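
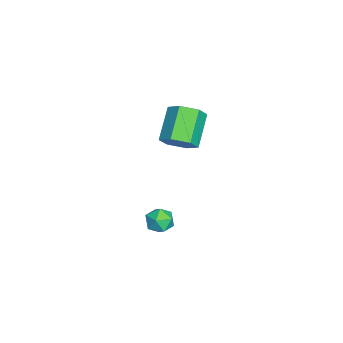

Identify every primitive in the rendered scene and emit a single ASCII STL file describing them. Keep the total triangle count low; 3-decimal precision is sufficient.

solid 
facet normal 0.748 -0.135 -0.650
outer loop
vertex 1.71 -2.651 2.762
vertex 1.198 -2.354 2.111
vertex 1.697 -1.792 2.569
endloop
endfacet
facet normal 0.664 0.173 0.727
outer loop
vertex 1.71 -2.651 2.762
vertex 1.697 -1.792 2.569
vertex 0.335 -2.403 3.959
endloop
endfacet
facet normal 0.664 0.174 0.727
outer loop
vertex 0.335 -2.403 3.959
vertex 1.697 -1.792 2.569
vertex 0.322 -1.545 3.766
endloop
endfacet
facet normal -0.747 0.135 0.651
outer loop
vertex 0.335 -2.403 3.959
vertex 0.322 -1.545 3.766
vertex -0.178 -2.106 3.309
endloop
endfacet
facet normal 0.747 -0.133 -0.651
outer loop
vertex 1.697 -1.792 2.569
vertex 1.198 -2.354 2.111
vertex 1.184 -1.495 1.919
endloop
endfacet
facet normal 0.319 0.932 0.174
outer loop
vertex 1.697 -1.792 2.569
vertex 1.184 -1.495 1.919
vertex 0.322 -1.545 3.766
endloop
endfacet
facet normal 0.319 0.932 0.174
outer loop
vertex 0.322 -1.545 3.766
vertex 1.184 -1.495 1.919
vertex -0.191 -1.248 3.116
endloop
endfacet
facet normal -0.747 0.135 0.651
outer loop
vertex 0.322 -1.545 3.766
vertex -0.191 -1.248 3.116
vertex -0.178 -2.106 3.309
endloop
endfacet
facet normal 0.747 -0.133 -0.651
outer loop
vertex 1.184 -1.495 1.919
vertex 1.198 -2.354 2.111
vertex 0.685 -2.057 1.461
endloop
endfacet
facet normal -0.346 0.758 -0.553
outer loop
vertex 1.184 -1.495 1.919
vertex 0.685 -2.057 1.461
vertex -0.191 -1.248 3.116
endloop
endfacet
facet normal -0.345 0.758 -0.553
outer loop
vertex -0.191 -1.248 3.116
vertex 0.685 -2.057 1.461
vertex -0.69 -1.809 2.658
endloop
endfacet
facet normal -0.748 0.135 0.650
outer loop
vertex -0.191 -1.248 3.116
vertex -0.69 -1.809 2.658
vertex -0.178 -2.106 3.309
endloop
endfacet
facet normal 0.747 -0.135 -0.651
outer loop
vertex 0.685 -2.057 1.461
vertex 1.198 -2.354 2.111
vertex 0.698 -2.915 1.654
endloop
endfacet
facet normal -0.664 -0.174 -0.727
outer loop
vertex 0.685 -2.057 1.461
vertex 0.698 -2.915 1.654
vertex -0.69 -1.809 2.658
endloop
endfacet
facet normal -0.664 -0.173 -0.727
outer loop
vertex -0.69 -1.809 2.658
vertex 0.698 -2.915 1.654
vertex -0.677 -2.668 2.851
endloop
endfacet
facet normal -0.748 0.135 0.650
outer loop
vertex -0.69 -1.809 2.658
vertex -0.677 -2.668 2.851
vertex -0.178 -2.106 3.309
endloop
endfacet
facet normal 0.747 -0.135 -0.651
outer loop
vertex 0.698 -2.915 1.654
vertex 1.198 -2.354 2.111
vertex 1.211 -3.212 2.304
endloop
endfacet
facet normal -0.319 -0.932 -0.174
outer loop
vertex 0.698 -2.915 1.654
vertex 1.211 -3.212 2.304
vertex -0.677 -2.668 2.851
endloop
endfacet
facet normal -0.319 -0.932 -0.174
outer loop
vertex -0.677 -2.668 2.851
vertex 1.211 -3.212 2.304
vertex -0.164 -2.965 3.501
endloop
endfacet
facet normal -0.747 0.133 0.651
outer loop
vertex -0.677 -2.668 2.851
vertex -0.164 -2.965 3.501
vertex -0.178 -2.106 3.309
endloop
endfacet
facet normal 0.748 -0.135 -0.650
outer loop
vertex 1.211 -3.212 2.304
vertex 1.198 -2.354 2.111
vertex 1.71 -2.651 2.762
endloop
endfacet
facet normal 0.345 -0.758 0.553
outer loop
vertex 1.211 -3.212 2.304
vertex 1.71 -2.651 2.762
vertex -0.164 -2.965 3.501
endloop
endfacet
facet normal 0.345 -0.758 0.554
outer loop
vertex -0.164 -2.965 3.501
vertex 1.71 -2.651 2.762
vertex 0.335 -2.403 3.959
endloop
endfacet
facet normal -0.747 0.133 0.651
outer loop
vertex -0.164 -2.965 3.501
vertex 0.335 -2.403 3.959
vertex -0.178 -2.106 3.309
endloop
endfacet
facet normal 0.402 0.277 0.873
outer loop
vertex 2.003 -2.565 -2.335
vertex 1.638 -3.118 -1.991
vertex 2.321 -3.237 -2.268
endloop
endfacet
facet normal 0.840 0.430 0.330
outer loop
vertex 2.003 -2.565 -2.335
vertex 2.321 -3.237 -2.268
vertex 2.379 -2.859 -2.909
endloop
endfacet
facet normal 0.492 0.862 -0.119
outer loop
vertex 2.003 -2.565 -2.335
vertex 2.379 -2.859 -2.909
vertex 1.732 -2.506 -3.028
endloop
endfacet
facet normal -0.160 0.976 0.146
outer loop
vertex 2.003 -2.565 -2.335
vertex 1.732 -2.506 -3.028
vertex 1.274 -2.666 -2.46
endloop
endfacet
facet normal -0.215 0.614 0.759
outer loop
vertex 2.003 -2.565 -2.335
vertex 1.274 -2.666 -2.46
vertex 1.638 -3.118 -1.991
endloop
endfacet
facet normal 0.984 -0.178 -0.016
outer loop
vertex 2.379 -2.859 -2.909
vertex 2.321 -3.237 -2.268
vertex 2.246 -3.594 -2.92
endloop
endfacet
facet normal 0.276 -0.424 0.862
outer loop
vertex 2.321 -3.237 -2.268
vertex 1.638 -3.118 -1.991
vertex 1.788 -3.754 -2.352
endloop
endfacet
facet normal -0.724 0.121 0.679
outer loop
vertex 1.638 -3.118 -1.991
vertex 1.274 -2.666 -2.46
vertex 1.141 -3.401 -2.471
endloop
endfacet
facet normal -0.635 0.706 -0.313
outer loop
vertex 1.274 -2.666 -2.46
vertex 1.732 -2.506 -3.028
vertex 1.199 -3.023 -3.112
endloop
endfacet
facet normal 0.421 0.521 -0.743
outer loop
vertex 1.732 -2.506 -3.028
vertex 2.379 -2.859 -2.909
vertex 1.882 -3.142 -3.389
endloop
endfacet
facet normal 0.160 -0.976 -0.146
outer loop
vertex 1.517 -3.695 -3.045
vertex 2.246 -3.594 -2.92
vertex 1.788 -3.754 -2.352
endloop
endfacet
facet normal -0.492 -0.862 0.119
outer loop
vertex 1.517 -3.695 -3.045
vertex 1.788 -3.754 -2.352
vertex 1.141 -3.401 -2.471
endloop
endfacet
facet normal -0.840 -0.430 -0.330
outer loop
vertex 1.517 -3.695 -3.045
vertex 1.141 -3.401 -2.471
vertex 1.199 -3.023 -3.112
endloop
endfacet
facet normal -0.402 -0.277 -0.873
outer loop
vertex 1.517 -3.695 -3.045
vertex 1.199 -3.023 -3.112
vertex 1.882 -3.142 -3.389
endloop
endfacet
facet normal 0.215 -0.614 -0.759
outer loop
vertex 1.517 -3.695 -3.045
vertex 1.882 -3.142 -3.389
vertex 2.246 -3.594 -2.92
endloop
endfacet
facet normal 0.635 -0.706 0.313
outer loop
vertex 1.788 -3.754 -2.352
vertex 2.246 -3.594 -2.92
vertex 2.321 -3.237 -2.268
endloop
endfacet
facet normal -0.421 -0.521 0.743
outer loop
vertex 1.141 -3.401 -2.471
vertex 1.788 -3.754 -2.352
vertex 1.638 -3.118 -1.991
endloop
endfacet
facet normal -0.984 0.178 0.016
outer loop
vertex 1.199 -3.023 -3.112
vertex 1.141 -3.401 -2.471
vertex 1.274 -2.666 -2.46
endloop
endfacet
facet normal -0.276 0.424 -0.862
outer loop
vertex 1.882 -3.142 -3.389
vertex 1.199 -3.023 -3.112
vertex 1.732 -2.506 -3.028
endloop
endfacet
facet normal 0.724 -0.121 -0.679
outer loop
vertex 2.246 -3.594 -2.92
vertex 1.882 -3.142 -3.389
vertex 2.379 -2.859 -2.909
endloop
endfacet

endsolid


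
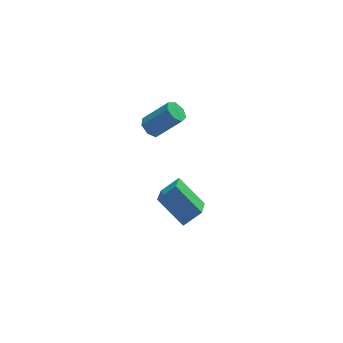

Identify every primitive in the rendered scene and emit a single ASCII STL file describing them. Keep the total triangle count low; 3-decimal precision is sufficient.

solid 
facet normal -0.492 0.636 0.595
outer loop
vertex -0.584 1.918 -1.287
vertex 0.033 3.465 -2.43
vertex -1.587 1.799 -1.989
endloop
endfacet
facet normal -0.305 -0.766 0.566
outer loop
vertex -0.593 0.515 -3.19
vertex -0.584 1.918 -1.287
vertex -1.587 1.799 -1.989
endloop
endfacet
facet normal -0.492 0.636 0.595
outer loop
vertex -1.587 1.799 -1.989
vertex 0.033 3.465 -2.43
vertex -0.97 3.346 -3.132
endloop
endfacet
facet normal -0.815 -0.097 -0.571
outer loop
vertex -0.97 3.346 -3.132
vertex -0.593 0.515 -3.19
vertex -1.587 1.799 -1.989
endloop
endfacet
facet normal 0.815 0.097 0.571
outer loop
vertex -0.584 1.918 -1.287
vertex 1.027 2.181 -3.631
vertex 0.033 3.465 -2.43
endloop
endfacet
facet normal -0.305 -0.766 0.566
outer loop
vertex 0.41 0.634 -2.488
vertex -0.584 1.918 -1.287
vertex -0.593 0.515 -3.19
endloop
endfacet
facet normal 0.815 0.097 0.571
outer loop
vertex 0.41 0.634 -2.488
vertex 1.027 2.181 -3.631
vertex -0.584 1.918 -1.287
endloop
endfacet
facet normal 0.305 0.766 -0.566
outer loop
vertex 0.033 3.465 -2.43
vertex 1.027 2.181 -3.631
vertex -0.97 3.346 -3.132
endloop
endfacet
facet normal -0.815 -0.097 -0.571
outer loop
vertex 0.024 2.062 -4.333
vertex -0.593 0.515 -3.19
vertex -0.97 3.346 -3.132
endloop
endfacet
facet normal 0.305 0.766 -0.566
outer loop
vertex -0.97 3.346 -3.132
vertex 1.027 2.181 -3.631
vertex 0.024 2.062 -4.333
endloop
endfacet
facet normal 0.492 -0.636 -0.595
outer loop
vertex 0.024 2.062 -4.333
vertex 0.41 0.634 -2.488
vertex -0.593 0.515 -3.19
endloop
endfacet
facet normal 0.492 -0.636 -0.595
outer loop
vertex 1.027 2.181 -3.631
vertex 0.41 0.634 -2.488
vertex 0.024 2.062 -4.333
endloop
endfacet
facet normal -0.661 0.197 -0.724
outer loop
vertex -0.957 3.417 1.839
vertex -1.398 3.604 2.293
vertex -0.947 3.972 1.981
endloop
endfacet
facet normal 0.750 0.151 -0.644
outer loop
vertex -0.957 3.417 1.839
vertex -0.947 3.972 1.981
vertex 0.279 3.049 3.193
endloop
endfacet
facet normal 0.750 0.151 -0.644
outer loop
vertex 0.279 3.049 3.193
vertex -0.947 3.972 1.981
vertex 0.289 3.604 3.335
endloop
endfacet
facet normal 0.661 -0.197 0.724
outer loop
vertex 0.279 3.049 3.193
vertex 0.289 3.604 3.335
vertex -0.162 3.236 3.647
endloop
endfacet
facet normal -0.661 0.197 -0.724
outer loop
vertex -0.947 3.972 1.981
vertex -1.398 3.604 2.293
vertex -1.277 4.25 2.358
endloop
endfacet
facet normal 0.481 0.852 -0.207
outer loop
vertex -0.947 3.972 1.981
vertex -1.277 4.25 2.358
vertex 0.289 3.604 3.335
endloop
endfacet
facet normal 0.481 0.852 -0.207
outer loop
vertex 0.289 3.604 3.335
vertex -1.277 4.25 2.358
vertex -0.041 3.882 3.712
endloop
endfacet
facet normal 0.661 -0.197 0.724
outer loop
vertex 0.289 3.604 3.335
vertex -0.041 3.882 3.712
vertex -0.162 3.236 3.647
endloop
endfacet
facet normal -0.661 0.197 -0.724
outer loop
vertex -1.277 4.25 2.358
vertex -1.398 3.604 2.293
vertex -1.698 4.041 2.686
endloop
endfacet
facet normal -0.151 0.910 0.386
outer loop
vertex -1.277 4.25 2.358
vertex -1.698 4.041 2.686
vertex -0.041 3.882 3.712
endloop
endfacet
facet normal -0.151 0.910 0.386
outer loop
vertex -0.041 3.882 3.712
vertex -1.698 4.041 2.686
vertex -0.462 3.673 4.04
endloop
endfacet
facet normal 0.661 -0.197 0.724
outer loop
vertex -0.041 3.882 3.712
vertex -0.462 3.673 4.04
vertex -0.162 3.236 3.647
endloop
endfacet
facet normal -0.661 0.197 -0.724
outer loop
vertex -1.698 4.041 2.686
vertex -1.398 3.604 2.293
vertex -1.893 3.504 2.718
endloop
endfacet
facet normal -0.669 0.284 0.687
outer loop
vertex -1.698 4.041 2.686
vertex -1.893 3.504 2.718
vertex -0.462 3.673 4.04
endloop
endfacet
facet normal -0.669 0.284 0.687
outer loop
vertex -0.462 3.673 4.04
vertex -1.893 3.504 2.718
vertex -0.657 3.136 4.072
endloop
endfacet
facet normal 0.661 -0.197 0.724
outer loop
vertex -0.462 3.673 4.04
vertex -0.657 3.136 4.072
vertex -0.162 3.236 3.647
endloop
endfacet
facet normal -0.661 0.197 -0.724
outer loop
vertex -1.893 3.504 2.718
vertex -1.398 3.604 2.293
vertex -1.715 3.042 2.43
endloop
endfacet
facet normal -0.683 -0.557 0.472
outer loop
vertex -1.893 3.504 2.718
vertex -1.715 3.042 2.43
vertex -0.657 3.136 4.072
endloop
endfacet
facet normal -0.683 -0.557 0.472
outer loop
vertex -0.657 3.136 4.072
vertex -1.715 3.042 2.43
vertex -0.479 2.674 3.784
endloop
endfacet
facet normal 0.661 -0.197 0.724
outer loop
vertex -0.657 3.136 4.072
vertex -0.479 2.674 3.784
vertex -0.162 3.236 3.647
endloop
endfacet
facet normal -0.662 0.197 -0.724
outer loop
vertex -1.715 3.042 2.43
vertex -1.398 3.604 2.293
vertex -1.299 3.003 2.039
endloop
endfacet
facet normal -0.184 -0.978 -0.098
outer loop
vertex -1.715 3.042 2.43
vertex -1.299 3.003 2.039
vertex -0.479 2.674 3.784
endloop
endfacet
facet normal -0.184 -0.978 -0.098
outer loop
vertex -0.479 2.674 3.784
vertex -1.299 3.003 2.039
vertex -0.062 2.635 3.393
endloop
endfacet
facet normal 0.661 -0.196 0.724
outer loop
vertex -0.479 2.674 3.784
vertex -0.062 2.635 3.393
vertex -0.162 3.236 3.647
endloop
endfacet
facet normal -0.661 0.197 -0.724
outer loop
vertex -1.299 3.003 2.039
vertex -1.398 3.604 2.293
vertex -0.957 3.417 1.839
endloop
endfacet
facet normal 0.454 -0.663 -0.595
outer loop
vertex -1.299 3.003 2.039
vertex -0.957 3.417 1.839
vertex -0.062 2.635 3.393
endloop
endfacet
facet normal 0.455 -0.662 -0.595
outer loop
vertex -0.062 2.635 3.393
vertex -0.957 3.417 1.839
vertex 0.279 3.049 3.193
endloop
endfacet
facet normal 0.662 -0.196 0.724
outer loop
vertex -0.062 2.635 3.393
vertex 0.279 3.049 3.193
vertex -0.162 3.236 3.647
endloop
endfacet

endsolid


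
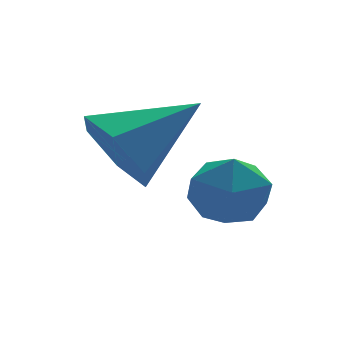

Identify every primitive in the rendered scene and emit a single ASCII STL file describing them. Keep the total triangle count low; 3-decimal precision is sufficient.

solid 
facet normal -0.473 -0.452 0.756
outer loop
vertex -1.974 0.296 -1.081
vertex -1.535 -0.361 -1.199
vertex -1.278 0.207 -0.699
endloop
endfacet
facet normal -0.440 0.253 0.861
outer loop
vertex -1.974 0.296 -1.081
vertex -1.278 0.207 -0.699
vertex -1.476 0.917 -1.009
endloop
endfacet
facet normal -0.759 0.573 0.309
outer loop
vertex -1.974 0.296 -1.081
vertex -1.476 0.917 -1.009
vertex -1.855 0.787 -1.7
endloop
endfacet
facet normal -0.988 0.067 -0.137
outer loop
vertex -1.974 0.296 -1.081
vertex -1.855 0.787 -1.7
vertex -1.892 -0.003 -1.818
endloop
endfacet
facet normal -0.812 -0.567 0.140
outer loop
vertex -1.974 0.296 -1.081
vertex -1.892 -0.003 -1.818
vertex -1.535 -0.361 -1.199
endloop
endfacet
facet normal 0.247 0.445 0.861
outer loop
vertex -1.476 0.917 -1.009
vertex -1.278 0.207 -0.699
vertex -0.728 0.643 -1.082
endloop
endfacet
facet normal 0.194 -0.696 0.691
outer loop
vertex -1.278 0.207 -0.699
vertex -1.535 -0.361 -1.199
vertex -0.765 -0.147 -1.2
endloop
endfacet
facet normal -0.354 -0.884 -0.307
outer loop
vertex -1.535 -0.361 -1.199
vertex -1.892 -0.003 -1.818
vertex -1.144 -0.277 -1.891
endloop
endfacet
facet normal -0.639 0.143 -0.756
outer loop
vertex -1.892 -0.003 -1.818
vertex -1.855 0.787 -1.7
vertex -1.342 0.433 -2.201
endloop
endfacet
facet normal -0.268 0.963 -0.034
outer loop
vertex -1.855 0.787 -1.7
vertex -1.476 0.917 -1.009
vertex -1.085 1.001 -1.701
endloop
endfacet
facet normal 0.988 -0.067 0.137
outer loop
vertex -0.646 0.344 -1.819
vertex -0.728 0.643 -1.082
vertex -0.765 -0.147 -1.2
endloop
endfacet
facet normal 0.759 -0.573 -0.309
outer loop
vertex -0.646 0.344 -1.819
vertex -0.765 -0.147 -1.2
vertex -1.144 -0.277 -1.891
endloop
endfacet
facet normal 0.440 -0.253 -0.861
outer loop
vertex -0.646 0.344 -1.819
vertex -1.144 -0.277 -1.891
vertex -1.342 0.433 -2.201
endloop
endfacet
facet normal 0.473 0.452 -0.756
outer loop
vertex -0.646 0.344 -1.819
vertex -1.342 0.433 -2.201
vertex -1.085 1.001 -1.701
endloop
endfacet
facet normal 0.812 0.567 -0.140
outer loop
vertex -0.646 0.344 -1.819
vertex -1.085 1.001 -1.701
vertex -0.728 0.643 -1.082
endloop
endfacet
facet normal 0.639 -0.143 0.756
outer loop
vertex -0.765 -0.147 -1.2
vertex -0.728 0.643 -1.082
vertex -1.278 0.207 -0.699
endloop
endfacet
facet normal 0.268 -0.963 0.034
outer loop
vertex -1.144 -0.277 -1.891
vertex -0.765 -0.147 -1.2
vertex -1.535 -0.361 -1.199
endloop
endfacet
facet normal -0.247 -0.445 -0.861
outer loop
vertex -1.342 0.433 -2.201
vertex -1.144 -0.277 -1.891
vertex -1.892 -0.003 -1.818
endloop
endfacet
facet normal -0.194 0.696 -0.691
outer loop
vertex -1.085 1.001 -1.701
vertex -1.342 0.433 -2.201
vertex -1.855 0.787 -1.7
endloop
endfacet
facet normal 0.354 0.884 0.307
outer loop
vertex -0.728 0.643 -1.082
vertex -1.085 1.001 -1.701
vertex -1.476 0.917 -1.009
endloop
endfacet
facet normal -0.872 -0.092 -0.481
outer loop
vertex -2.451 1.114 -1.502
vertex -2.901 1.319 -0.726
vertex -2.652 1.99 -1.305
endloop
endfacet
facet normal 0.758 0.304 -0.577
outer loop
vertex -2.451 1.114 -1.502
vertex -2.652 1.99 -1.305
vertex -1.359 1.481 0.126
endloop
endfacet
facet normal -0.872 -0.092 -0.481
outer loop
vertex -2.652 1.99 -1.305
vertex -2.901 1.319 -0.726
vertex -3.102 2.195 -0.529
endloop
endfacet
facet normal 0.385 0.922 -0.020
outer loop
vertex -2.652 1.99 -1.305
vertex -3.102 2.195 -0.529
vertex -1.359 1.481 0.126
endloop
endfacet
facet normal -0.872 -0.092 -0.482
outer loop
vertex -3.102 2.195 -0.529
vertex -2.901 1.319 -0.726
vertex -3.351 1.525 0.049
endloop
endfacet
facet normal -0.015 0.656 0.754
outer loop
vertex -3.102 2.195 -0.529
vertex -3.351 1.525 0.049
vertex -1.359 1.481 0.126
endloop
endfacet
facet normal -0.872 -0.091 -0.482
outer loop
vertex -3.351 1.525 0.049
vertex -2.901 1.319 -0.726
vertex -3.151 0.649 -0.148
endloop
endfacet
facet normal -0.043 -0.228 0.973
outer loop
vertex -3.351 1.525 0.049
vertex -3.151 0.649 -0.148
vertex -1.359 1.481 0.126
endloop
endfacet
facet normal -0.872 -0.091 -0.482
outer loop
vertex -3.151 0.649 -0.148
vertex -2.901 1.319 -0.726
vertex -2.701 0.443 -0.923
endloop
endfacet
facet normal 0.330 -0.847 0.417
outer loop
vertex -3.151 0.649 -0.148
vertex -2.701 0.443 -0.923
vertex -1.359 1.481 0.126
endloop
endfacet
facet normal -0.872 -0.091 -0.482
outer loop
vertex -2.701 0.443 -0.923
vertex -2.901 1.319 -0.726
vertex -2.451 1.114 -1.502
endloop
endfacet
facet normal 0.730 -0.582 -0.359
outer loop
vertex -2.701 0.443 -0.923
vertex -2.451 1.114 -1.502
vertex -1.359 1.481 0.126
endloop
endfacet

endsolid


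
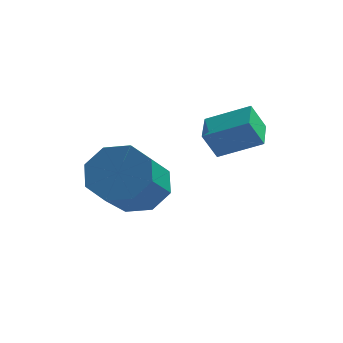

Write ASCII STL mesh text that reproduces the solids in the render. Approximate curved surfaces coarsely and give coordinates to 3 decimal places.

solid 
facet normal 0.078 0.782 -0.619
outer loop
vertex -2.379 -1.247 -4.636
vertex -2.948 -0.665 -3.973
vertex -1.924 -0.865 -4.096
endloop
endfacet
facet normal 0.820 -0.403 -0.406
outer loop
vertex -2.379 -1.247 -4.636
vertex -1.924 -0.865 -4.096
vertex -2.544 -2.897 -3.331
endloop
endfacet
facet normal 0.821 -0.403 -0.405
outer loop
vertex -2.544 -2.897 -3.331
vertex -1.924 -0.865 -4.096
vertex -2.089 -2.514 -2.79
endloop
endfacet
facet normal -0.078 -0.782 0.619
outer loop
vertex -2.544 -2.897 -3.331
vertex -2.089 -2.514 -2.79
vertex -3.112 -2.315 -2.667
endloop
endfacet
facet normal 0.078 0.782 -0.619
outer loop
vertex -1.924 -0.865 -4.096
vertex -2.948 -0.665 -3.973
vertex -2.069 -0.365 -3.483
endloop
endfacet
facet normal 0.980 0.052 0.190
outer loop
vertex -1.924 -0.865 -4.096
vertex -2.069 -0.365 -3.483
vertex -2.089 -2.514 -2.79
endloop
endfacet
facet normal 0.981 0.052 0.188
outer loop
vertex -2.089 -2.514 -2.79
vertex -2.069 -0.365 -3.483
vertex -2.233 -2.014 -2.177
endloop
endfacet
facet normal -0.078 -0.781 0.619
outer loop
vertex -2.089 -2.514 -2.79
vertex -2.233 -2.014 -2.177
vertex -3.112 -2.315 -2.667
endloop
endfacet
facet normal 0.078 0.782 -0.618
outer loop
vertex -2.069 -0.365 -3.483
vertex -2.948 -0.665 -3.973
vertex -2.728 -0.042 -3.157
endloop
endfacet
facet normal 0.566 0.476 0.673
outer loop
vertex -2.069 -0.365 -3.483
vertex -2.728 -0.042 -3.157
vertex -2.233 -2.014 -2.177
endloop
endfacet
facet normal 0.565 0.477 0.674
outer loop
vertex -2.233 -2.014 -2.177
vertex -2.728 -0.042 -3.157
vertex -2.893 -1.691 -1.852
endloop
endfacet
facet normal -0.078 -0.781 0.619
outer loop
vertex -2.233 -2.014 -2.177
vertex -2.893 -1.691 -1.852
vertex -3.112 -2.315 -2.667
endloop
endfacet
facet normal 0.079 0.782 -0.618
outer loop
vertex -2.728 -0.042 -3.157
vertex -2.948 -0.665 -3.973
vertex -3.516 -0.083 -3.309
endloop
endfacet
facet normal -0.179 0.621 0.763
outer loop
vertex -2.728 -0.042 -3.157
vertex -3.516 -0.083 -3.309
vertex -2.893 -1.691 -1.852
endloop
endfacet
facet normal -0.180 0.621 0.763
outer loop
vertex -2.893 -1.691 -1.852
vertex -3.516 -0.083 -3.309
vertex -3.681 -1.733 -2.004
endloop
endfacet
facet normal -0.078 -0.781 0.619
outer loop
vertex -2.893 -1.691 -1.852
vertex -3.681 -1.733 -2.004
vertex -3.112 -2.315 -2.667
endloop
endfacet
facet normal 0.078 0.782 -0.619
outer loop
vertex -3.516 -0.083 -3.309
vertex -2.948 -0.665 -3.973
vertex -3.971 -0.466 -3.85
endloop
endfacet
facet normal -0.821 0.403 0.405
outer loop
vertex -3.516 -0.083 -3.309
vertex -3.971 -0.466 -3.85
vertex -3.681 -1.733 -2.004
endloop
endfacet
facet normal -0.820 0.403 0.406
outer loop
vertex -3.681 -1.733 -2.004
vertex -3.971 -0.466 -3.85
vertex -4.136 -2.115 -2.544
endloop
endfacet
facet normal -0.078 -0.782 0.619
outer loop
vertex -3.681 -1.733 -2.004
vertex -4.136 -2.115 -2.544
vertex -3.112 -2.315 -2.667
endloop
endfacet
facet normal 0.078 0.781 -0.619
outer loop
vertex -3.971 -0.466 -3.85
vertex -2.948 -0.665 -3.973
vertex -3.827 -0.966 -4.463
endloop
endfacet
facet normal -0.981 -0.051 -0.189
outer loop
vertex -3.971 -0.466 -3.85
vertex -3.827 -0.966 -4.463
vertex -4.136 -2.115 -2.544
endloop
endfacet
facet normal -0.981 -0.052 -0.189
outer loop
vertex -4.136 -2.115 -2.544
vertex -3.827 -0.966 -4.463
vertex -3.991 -2.615 -3.157
endloop
endfacet
facet normal -0.078 -0.782 0.619
outer loop
vertex -4.136 -2.115 -2.544
vertex -3.991 -2.615 -3.157
vertex -3.112 -2.315 -2.667
endloop
endfacet
facet normal 0.078 0.781 -0.619
outer loop
vertex -3.827 -0.966 -4.463
vertex -2.948 -0.665 -3.973
vertex -3.167 -1.289 -4.788
endloop
endfacet
facet normal -0.565 -0.477 -0.673
outer loop
vertex -3.827 -0.966 -4.463
vertex -3.167 -1.289 -4.788
vertex -3.991 -2.615 -3.157
endloop
endfacet
facet normal -0.566 -0.476 -0.673
outer loop
vertex -3.991 -2.615 -3.157
vertex -3.167 -1.289 -4.788
vertex -3.332 -2.938 -3.483
endloop
endfacet
facet normal -0.078 -0.782 0.618
outer loop
vertex -3.991 -2.615 -3.157
vertex -3.332 -2.938 -3.483
vertex -3.112 -2.315 -2.667
endloop
endfacet
facet normal 0.078 0.781 -0.619
outer loop
vertex -3.167 -1.289 -4.788
vertex -2.948 -0.665 -3.973
vertex -2.379 -1.247 -4.636
endloop
endfacet
facet normal 0.180 -0.621 -0.762
outer loop
vertex -3.167 -1.289 -4.788
vertex -2.379 -1.247 -4.636
vertex -3.332 -2.938 -3.483
endloop
endfacet
facet normal 0.179 -0.621 -0.763
outer loop
vertex -3.332 -2.938 -3.483
vertex -2.379 -1.247 -4.636
vertex -2.544 -2.897 -3.331
endloop
endfacet
facet normal -0.079 -0.782 0.618
outer loop
vertex -3.332 -2.938 -3.483
vertex -2.544 -2.897 -3.331
vertex -3.112 -2.315 -2.667
endloop
endfacet
facet normal -0.902 -0.039 -0.430
outer loop
vertex -1.118 -0.38 -1.937
vertex -1.251 0.728 -1.76
vertex -0.702 -0.188 -2.826
endloop
endfacet
facet normal 0.118 -0.981 -0.156
outer loop
vertex 0.651 -0.128 -2.18
vertex -1.118 -0.38 -1.937
vertex -0.702 -0.188 -2.826
endloop
endfacet
facet normal -0.902 -0.039 -0.430
outer loop
vertex -0.702 -0.188 -2.826
vertex -1.251 0.728 -1.76
vertex -0.835 0.92 -2.649
endloop
endfacet
facet normal 0.416 0.192 -0.889
outer loop
vertex -0.835 0.92 -2.649
vertex 0.651 -0.128 -2.18
vertex -0.702 -0.188 -2.826
endloop
endfacet
facet normal -0.416 -0.192 0.889
outer loop
vertex -1.118 -0.38 -1.937
vertex 0.102 0.788 -1.114
vertex -1.251 0.728 -1.76
endloop
endfacet
facet normal 0.118 -0.981 -0.156
outer loop
vertex 0.235 -0.32 -1.291
vertex -1.118 -0.38 -1.937
vertex 0.651 -0.128 -2.18
endloop
endfacet
facet normal -0.416 -0.192 0.889
outer loop
vertex 0.235 -0.32 -1.291
vertex 0.102 0.788 -1.114
vertex -1.118 -0.38 -1.937
endloop
endfacet
facet normal -0.118 0.981 0.156
outer loop
vertex -1.251 0.728 -1.76
vertex 0.102 0.788 -1.114
vertex -0.835 0.92 -2.649
endloop
endfacet
facet normal 0.416 0.192 -0.889
outer loop
vertex 0.518 0.98 -2.003
vertex 0.651 -0.128 -2.18
vertex -0.835 0.92 -2.649
endloop
endfacet
facet normal -0.118 0.981 0.156
outer loop
vertex -0.835 0.92 -2.649
vertex 0.102 0.788 -1.114
vertex 0.518 0.98 -2.003
endloop
endfacet
facet normal 0.902 0.039 0.430
outer loop
vertex 0.518 0.98 -2.003
vertex 0.235 -0.32 -1.291
vertex 0.651 -0.128 -2.18
endloop
endfacet
facet normal 0.902 0.039 0.430
outer loop
vertex 0.102 0.788 -1.114
vertex 0.235 -0.32 -1.291
vertex 0.518 0.98 -2.003
endloop
endfacet

endsolid


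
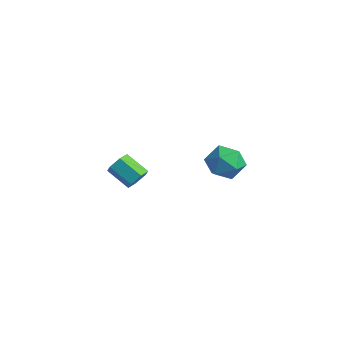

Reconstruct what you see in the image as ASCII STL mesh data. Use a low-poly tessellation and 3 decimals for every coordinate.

solid 
facet normal 0.832 0.203 -0.516
outer loop
vertex -0.711 1.698 -3.31
vertex -1.048 1.83 -3.801
vertex -0.906 2.268 -3.4
endloop
endfacet
facet normal 0.453 0.288 0.843
outer loop
vertex -0.711 1.698 -3.31
vertex -0.906 2.268 -3.4
vertex -1.775 1.437 -2.649
endloop
endfacet
facet normal 0.453 0.288 0.843
outer loop
vertex -1.775 1.437 -2.649
vertex -0.906 2.268 -3.4
vertex -1.971 2.008 -2.739
endloop
endfacet
facet normal -0.832 -0.204 0.517
outer loop
vertex -1.775 1.437 -2.649
vertex -1.971 2.008 -2.739
vertex -2.112 1.57 -3.139
endloop
endfacet
facet normal 0.831 0.204 -0.517
outer loop
vertex -0.906 2.268 -3.4
vertex -1.048 1.83 -3.801
vertex -1.244 2.401 -3.891
endloop
endfacet
facet normal -0.051 0.955 0.294
outer loop
vertex -0.906 2.268 -3.4
vertex -1.244 2.401 -3.891
vertex -1.971 2.008 -2.739
endloop
endfacet
facet normal -0.052 0.955 0.293
outer loop
vertex -1.971 2.008 -2.739
vertex -1.244 2.401 -3.891
vertex -2.308 2.14 -3.23
endloop
endfacet
facet normal -0.832 -0.204 0.516
outer loop
vertex -1.971 2.008 -2.739
vertex -2.308 2.14 -3.23
vertex -2.112 1.57 -3.139
endloop
endfacet
facet normal 0.832 0.204 -0.517
outer loop
vertex -1.244 2.401 -3.891
vertex -1.048 1.83 -3.801
vertex -1.385 1.963 -4.291
endloop
endfacet
facet normal -0.505 0.665 -0.550
outer loop
vertex -1.244 2.401 -3.891
vertex -1.385 1.963 -4.291
vertex -2.308 2.14 -3.23
endloop
endfacet
facet normal -0.505 0.665 -0.550
outer loop
vertex -2.308 2.14 -3.23
vertex -1.385 1.963 -4.291
vertex -2.449 1.702 -3.63
endloop
endfacet
facet normal -0.832 -0.204 0.516
outer loop
vertex -2.308 2.14 -3.23
vertex -2.449 1.702 -3.63
vertex -2.112 1.57 -3.139
endloop
endfacet
facet normal 0.832 0.204 -0.517
outer loop
vertex -1.385 1.963 -4.291
vertex -1.048 1.83 -3.801
vertex -1.189 1.392 -4.201
endloop
endfacet
facet normal -0.453 -0.289 -0.843
outer loop
vertex -1.385 1.963 -4.291
vertex -1.189 1.392 -4.201
vertex -2.449 1.702 -3.63
endloop
endfacet
facet normal -0.453 -0.288 -0.844
outer loop
vertex -2.449 1.702 -3.63
vertex -1.189 1.392 -4.201
vertex -2.254 1.132 -3.54
endloop
endfacet
facet normal -0.832 -0.203 0.516
outer loop
vertex -2.449 1.702 -3.63
vertex -2.254 1.132 -3.54
vertex -2.112 1.57 -3.139
endloop
endfacet
facet normal 0.832 0.204 -0.516
outer loop
vertex -1.189 1.392 -4.201
vertex -1.048 1.83 -3.801
vertex -0.852 1.26 -3.71
endloop
endfacet
facet normal 0.052 -0.955 -0.292
outer loop
vertex -1.189 1.392 -4.201
vertex -0.852 1.26 -3.71
vertex -2.254 1.132 -3.54
endloop
endfacet
facet normal 0.051 -0.954 -0.294
outer loop
vertex -2.254 1.132 -3.54
vertex -0.852 1.26 -3.71
vertex -1.916 0.999 -3.049
endloop
endfacet
facet normal -0.831 -0.204 0.517
outer loop
vertex -2.254 1.132 -3.54
vertex -1.916 0.999 -3.049
vertex -2.112 1.57 -3.139
endloop
endfacet
facet normal 0.832 0.204 -0.516
outer loop
vertex -0.852 1.26 -3.71
vertex -1.048 1.83 -3.801
vertex -0.711 1.698 -3.31
endloop
endfacet
facet normal 0.505 -0.665 0.550
outer loop
vertex -0.852 1.26 -3.71
vertex -0.711 1.698 -3.31
vertex -1.916 0.999 -3.049
endloop
endfacet
facet normal 0.505 -0.665 0.550
outer loop
vertex -1.916 0.999 -3.049
vertex -0.711 1.698 -3.31
vertex -1.775 1.437 -2.649
endloop
endfacet
facet normal -0.832 -0.204 0.517
outer loop
vertex -1.916 0.999 -3.049
vertex -1.775 1.437 -2.649
vertex -2.112 1.57 -3.139
endloop
endfacet
facet normal -0.163 0.606 0.779
outer loop
vertex 3.399 3.244 -0.3
vertex 3.18 2.513 0.223
vertex 4.057 2.804 0.18
endloop
endfacet
facet normal 0.334 0.877 0.346
outer loop
vertex 3.399 3.244 -0.3
vertex 4.057 2.804 0.18
vertex 4.224 3.082 -0.686
endloop
endfacet
facet normal 0.045 0.952 -0.303
outer loop
vertex 3.399 3.244 -0.3
vertex 4.224 3.082 -0.686
vertex 3.451 2.962 -1.179
endloop
endfacet
facet normal -0.631 0.727 -0.271
outer loop
vertex 3.399 3.244 -0.3
vertex 3.451 2.962 -1.179
vertex 2.805 2.61 -0.617
endloop
endfacet
facet normal -0.760 0.513 0.399
outer loop
vertex 3.399 3.244 -0.3
vertex 2.805 2.61 -0.617
vertex 3.18 2.513 0.223
endloop
endfacet
facet normal 0.866 0.404 0.296
outer loop
vertex 4.224 3.082 -0.686
vertex 4.057 2.804 0.18
vertex 4.515 2.25 -0.403
endloop
endfacet
facet normal 0.061 -0.036 0.998
outer loop
vertex 4.057 2.804 0.18
vertex 3.18 2.513 0.223
vertex 3.869 1.898 0.159
endloop
endfacet
facet normal -0.905 -0.186 0.382
outer loop
vertex 3.18 2.513 0.223
vertex 2.805 2.61 -0.617
vertex 3.096 1.778 -0.334
endloop
endfacet
facet normal -0.696 0.161 -0.700
outer loop
vertex 2.805 2.61 -0.617
vertex 3.451 2.962 -1.179
vertex 3.263 2.056 -1.2
endloop
endfacet
facet normal 0.398 0.525 -0.752
outer loop
vertex 3.451 2.962 -1.179
vertex 4.224 3.082 -0.686
vertex 4.14 2.347 -1.243
endloop
endfacet
facet normal 0.631 -0.727 0.271
outer loop
vertex 3.921 1.616 -0.72
vertex 4.515 2.25 -0.403
vertex 3.869 1.898 0.159
endloop
endfacet
facet normal -0.045 -0.952 0.303
outer loop
vertex 3.921 1.616 -0.72
vertex 3.869 1.898 0.159
vertex 3.096 1.778 -0.334
endloop
endfacet
facet normal -0.334 -0.877 -0.346
outer loop
vertex 3.921 1.616 -0.72
vertex 3.096 1.778 -0.334
vertex 3.263 2.056 -1.2
endloop
endfacet
facet normal 0.163 -0.606 -0.779
outer loop
vertex 3.921 1.616 -0.72
vertex 3.263 2.056 -1.2
vertex 4.14 2.347 -1.243
endloop
endfacet
facet normal 0.760 -0.513 -0.399
outer loop
vertex 3.921 1.616 -0.72
vertex 4.14 2.347 -1.243
vertex 4.515 2.25 -0.403
endloop
endfacet
facet normal 0.696 -0.161 0.700
outer loop
vertex 3.869 1.898 0.159
vertex 4.515 2.25 -0.403
vertex 4.057 2.804 0.18
endloop
endfacet
facet normal -0.398 -0.525 0.752
outer loop
vertex 3.096 1.778 -0.334
vertex 3.869 1.898 0.159
vertex 3.18 2.513 0.223
endloop
endfacet
facet normal -0.866 -0.404 -0.296
outer loop
vertex 3.263 2.056 -1.2
vertex 3.096 1.778 -0.334
vertex 2.805 2.61 -0.617
endloop
endfacet
facet normal -0.061 0.036 -0.998
outer loop
vertex 4.14 2.347 -1.243
vertex 3.263 2.056 -1.2
vertex 3.451 2.962 -1.179
endloop
endfacet
facet normal 0.905 0.186 -0.382
outer loop
vertex 4.515 2.25 -0.403
vertex 4.14 2.347 -1.243
vertex 4.224 3.082 -0.686
endloop
endfacet

endsolid


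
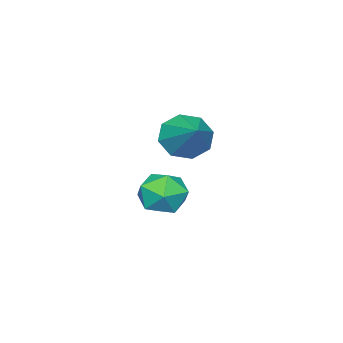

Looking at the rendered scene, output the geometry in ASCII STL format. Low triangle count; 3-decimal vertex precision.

solid 
facet normal -0.775 0.629 0.070
outer loop
vertex -0.738 -0.187 -2.22
vertex -0.907 -0.518 -1.125
vertex -0.206 0.372 -1.359
endloop
endfacet
facet normal -0.288 0.875 -0.390
outer loop
vertex -0.738 -0.187 -2.22
vertex -0.206 0.372 -1.359
vertex 0.369 0.128 -2.332
endloop
endfacet
facet normal -0.201 0.385 -0.901
outer loop
vertex -0.738 -0.187 -2.22
vertex 0.369 0.128 -2.332
vertex 0.024 -0.913 -2.7
endloop
endfacet
facet normal -0.633 -0.164 -0.757
outer loop
vertex -0.738 -0.187 -2.22
vertex 0.024 -0.913 -2.7
vertex -0.765 -1.312 -1.954
endloop
endfacet
facet normal -0.988 -0.013 -0.156
outer loop
vertex -0.738 -0.187 -2.22
vertex -0.765 -1.312 -1.954
vertex -0.907 -0.518 -1.125
endloop
endfacet
facet normal 0.330 0.943 -0.041
outer loop
vertex 0.369 0.128 -2.332
vertex -0.206 0.372 -1.359
vertex 0.885 -0.008 -1.306
endloop
endfacet
facet normal -0.457 0.545 0.704
outer loop
vertex -0.206 0.372 -1.359
vertex -0.907 -0.518 -1.125
vertex 0.096 -0.407 -0.56
endloop
endfacet
facet normal -0.801 -0.495 0.337
outer loop
vertex -0.907 -0.518 -1.125
vertex -0.765 -1.312 -1.954
vertex -0.249 -1.448 -0.928
endloop
endfacet
facet normal -0.226 -0.739 -0.635
outer loop
vertex -0.765 -1.312 -1.954
vertex 0.024 -0.913 -2.7
vertex 0.326 -1.692 -1.901
endloop
endfacet
facet normal 0.473 0.150 -0.868
outer loop
vertex 0.024 -0.913 -2.7
vertex 0.369 0.128 -2.332
vertex 1.027 -0.802 -2.135
endloop
endfacet
facet normal 0.633 0.164 0.757
outer loop
vertex 0.858 -1.133 -1.04
vertex 0.885 -0.008 -1.306
vertex 0.096 -0.407 -0.56
endloop
endfacet
facet normal 0.201 -0.385 0.901
outer loop
vertex 0.858 -1.133 -1.04
vertex 0.096 -0.407 -0.56
vertex -0.249 -1.448 -0.928
endloop
endfacet
facet normal 0.288 -0.875 0.390
outer loop
vertex 0.858 -1.133 -1.04
vertex -0.249 -1.448 -0.928
vertex 0.326 -1.692 -1.901
endloop
endfacet
facet normal 0.775 -0.629 -0.070
outer loop
vertex 0.858 -1.133 -1.04
vertex 0.326 -1.692 -1.901
vertex 1.027 -0.802 -2.135
endloop
endfacet
facet normal 0.988 0.013 0.156
outer loop
vertex 0.858 -1.133 -1.04
vertex 1.027 -0.802 -2.135
vertex 0.885 -0.008 -1.306
endloop
endfacet
facet normal 0.226 0.739 0.635
outer loop
vertex 0.096 -0.407 -0.56
vertex 0.885 -0.008 -1.306
vertex -0.206 0.372 -1.359
endloop
endfacet
facet normal -0.473 -0.150 0.868
outer loop
vertex -0.249 -1.448 -0.928
vertex 0.096 -0.407 -0.56
vertex -0.907 -0.518 -1.125
endloop
endfacet
facet normal -0.330 -0.943 0.041
outer loop
vertex 0.326 -1.692 -1.901
vertex -0.249 -1.448 -0.928
vertex -0.765 -1.312 -1.954
endloop
endfacet
facet normal 0.457 -0.545 -0.704
outer loop
vertex 1.027 -0.802 -2.135
vertex 0.326 -1.692 -1.901
vertex 0.024 -0.913 -2.7
endloop
endfacet
facet normal 0.801 0.495 -0.337
outer loop
vertex 0.885 -0.008 -1.306
vertex 1.027 -0.802 -2.135
vertex 0.369 0.128 -2.332
endloop
endfacet
facet normal -0.555 -0.646 -0.524
outer loop
vertex 2.245 0.735 2.409
vertex 1.4 1.385 2.502
vertex 2.196 1.275 1.795
endloop
endfacet
facet normal 0.987 -0.071 -0.142
outer loop
vertex 2.245 0.735 2.409
vertex 2.196 1.275 1.795
vertex 2.56 2.735 3.598
endloop
endfacet
facet normal -0.555 -0.645 -0.525
outer loop
vertex 2.196 1.275 1.795
vertex 1.4 1.385 2.502
vertex 1.681 1.88 1.596
endloop
endfacet
facet normal 0.729 0.452 -0.513
outer loop
vertex 2.196 1.275 1.795
vertex 1.681 1.88 1.596
vertex 2.56 2.735 3.598
endloop
endfacet
facet normal -0.555 -0.645 -0.525
outer loop
vertex 1.681 1.88 1.596
vertex 1.4 1.385 2.502
vertex 1.002 2.195 1.927
endloop
endfacet
facet normal 0.184 0.872 -0.453
outer loop
vertex 1.681 1.88 1.596
vertex 1.002 2.195 1.927
vertex 2.56 2.735 3.598
endloop
endfacet
facet normal -0.555 -0.645 -0.525
outer loop
vertex 1.002 2.195 1.927
vertex 1.4 1.385 2.502
vertex 0.556 2.035 2.595
endloop
endfacet
facet normal -0.332 0.943 0.004
outer loop
vertex 1.002 2.195 1.927
vertex 0.556 2.035 2.595
vertex 2.56 2.735 3.598
endloop
endfacet
facet normal -0.555 -0.645 -0.525
outer loop
vertex 0.556 2.035 2.595
vertex 1.4 1.385 2.502
vertex 0.604 1.495 3.208
endloop
endfacet
facet normal -0.513 0.624 0.590
outer loop
vertex 0.556 2.035 2.595
vertex 0.604 1.495 3.208
vertex 2.56 2.735 3.598
endloop
endfacet
facet normal -0.555 -0.646 -0.525
outer loop
vertex 0.604 1.495 3.208
vertex 1.4 1.385 2.502
vertex 1.119 0.89 3.408
endloop
endfacet
facet normal -0.255 0.100 0.962
outer loop
vertex 0.604 1.495 3.208
vertex 1.119 0.89 3.408
vertex 2.56 2.735 3.598
endloop
endfacet
facet normal -0.554 -0.646 -0.525
outer loop
vertex 1.119 0.89 3.408
vertex 1.4 1.385 2.502
vertex 1.799 0.576 3.077
endloop
endfacet
facet normal 0.291 -0.320 0.902
outer loop
vertex 1.119 0.89 3.408
vertex 1.799 0.576 3.077
vertex 2.56 2.735 3.598
endloop
endfacet
facet normal -0.555 -0.646 -0.524
outer loop
vertex 1.799 0.576 3.077
vertex 1.4 1.385 2.502
vertex 2.245 0.735 2.409
endloop
endfacet
facet normal 0.806 -0.391 0.445
outer loop
vertex 1.799 0.576 3.077
vertex 2.245 0.735 2.409
vertex 2.56 2.735 3.598
endloop
endfacet

endsolid


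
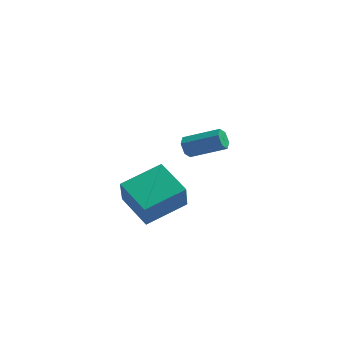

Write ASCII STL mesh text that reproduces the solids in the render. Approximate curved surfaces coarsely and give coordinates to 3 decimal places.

solid 
facet normal -0.908 -0.059 -0.416
outer loop
vertex -1.867 1.295 2.78
vertex -2.077 1.5 3.209
vertex -1.92 1.81 2.822
endloop
endfacet
facet normal 0.407 0.116 -0.906
outer loop
vertex -1.867 1.295 2.78
vertex -1.92 1.81 2.822
vertex -0.333 1.394 3.482
endloop
endfacet
facet normal 0.407 0.116 -0.906
outer loop
vertex -0.333 1.394 3.482
vertex -1.92 1.81 2.822
vertex -0.386 1.91 3.524
endloop
endfacet
facet normal 0.908 0.059 0.416
outer loop
vertex -0.333 1.394 3.482
vertex -0.386 1.91 3.524
vertex -0.543 1.6 3.911
endloop
endfacet
facet normal -0.908 -0.059 -0.415
outer loop
vertex -1.92 1.81 2.822
vertex -2.077 1.5 3.209
vertex -2.13 2.016 3.252
endloop
endfacet
facet normal 0.115 0.917 -0.383
outer loop
vertex -1.92 1.81 2.822
vertex -2.13 2.016 3.252
vertex -0.386 1.91 3.524
endloop
endfacet
facet normal 0.115 0.917 -0.382
outer loop
vertex -0.386 1.91 3.524
vertex -2.13 2.016 3.252
vertex -0.596 2.115 3.953
endloop
endfacet
facet normal 0.908 0.059 0.416
outer loop
vertex -0.386 1.91 3.524
vertex -0.596 2.115 3.953
vertex -0.543 1.6 3.911
endloop
endfacet
facet normal -0.907 -0.059 -0.416
outer loop
vertex -2.13 2.016 3.252
vertex -2.077 1.5 3.209
vertex -2.287 1.706 3.638
endloop
endfacet
facet normal -0.291 0.800 0.524
outer loop
vertex -2.13 2.016 3.252
vertex -2.287 1.706 3.638
vertex -0.596 2.115 3.953
endloop
endfacet
facet normal -0.291 0.801 0.523
outer loop
vertex -0.596 2.115 3.953
vertex -2.287 1.706 3.638
vertex -0.753 1.805 4.34
endloop
endfacet
facet normal 0.908 0.059 0.416
outer loop
vertex -0.596 2.115 3.953
vertex -0.753 1.805 4.34
vertex -0.543 1.6 3.911
endloop
endfacet
facet normal -0.908 -0.059 -0.416
outer loop
vertex -2.287 1.706 3.638
vertex -2.077 1.5 3.209
vertex -2.234 1.19 3.596
endloop
endfacet
facet normal -0.407 -0.116 0.906
outer loop
vertex -2.287 1.706 3.638
vertex -2.234 1.19 3.596
vertex -0.753 1.805 4.34
endloop
endfacet
facet normal -0.407 -0.116 0.906
outer loop
vertex -0.753 1.805 4.34
vertex -2.234 1.19 3.596
vertex -0.7 1.29 4.298
endloop
endfacet
facet normal 0.908 0.059 0.416
outer loop
vertex -0.753 1.805 4.34
vertex -0.7 1.29 4.298
vertex -0.543 1.6 3.911
endloop
endfacet
facet normal -0.908 -0.059 -0.416
outer loop
vertex -2.234 1.19 3.596
vertex -2.077 1.5 3.209
vertex -2.024 0.985 3.167
endloop
endfacet
facet normal -0.115 -0.917 0.382
outer loop
vertex -2.234 1.19 3.596
vertex -2.024 0.985 3.167
vertex -0.7 1.29 4.298
endloop
endfacet
facet normal -0.116 -0.917 0.383
outer loop
vertex -0.7 1.29 4.298
vertex -2.024 0.985 3.167
vertex -0.49 1.084 3.868
endloop
endfacet
facet normal 0.908 0.059 0.415
outer loop
vertex -0.7 1.29 4.298
vertex -0.49 1.084 3.868
vertex -0.543 1.6 3.911
endloop
endfacet
facet normal -0.908 -0.059 -0.416
outer loop
vertex -2.024 0.985 3.167
vertex -2.077 1.5 3.209
vertex -1.867 1.295 2.78
endloop
endfacet
facet normal 0.291 -0.801 -0.523
outer loop
vertex -2.024 0.985 3.167
vertex -1.867 1.295 2.78
vertex -0.49 1.084 3.868
endloop
endfacet
facet normal 0.291 -0.800 -0.524
outer loop
vertex -0.49 1.084 3.868
vertex -1.867 1.295 2.78
vertex -0.333 1.394 3.482
endloop
endfacet
facet normal 0.907 0.059 0.416
outer loop
vertex -0.49 1.084 3.868
vertex -0.333 1.394 3.482
vertex -0.543 1.6 3.911
endloop
endfacet
facet normal -0.682 -0.685 -0.254
outer loop
vertex -3.968 1.829 -1.292
vertex -5.344 2.975 -0.687
vertex -4.071 2.466 -2.734
endloop
endfacet
facet normal 0.728 -0.607 -0.320
outer loop
vertex -2.616 3.925 -2.193
vertex -3.968 1.829 -1.292
vertex -4.071 2.466 -2.734
endloop
endfacet
facet normal -0.683 -0.685 -0.254
outer loop
vertex -4.071 2.466 -2.734
vertex -5.344 2.975 -0.687
vertex -5.446 3.612 -2.13
endloop
endfacet
facet normal -0.065 0.403 -0.913
outer loop
vertex -5.446 3.612 -2.13
vertex -2.616 3.925 -2.193
vertex -4.071 2.466 -2.734
endloop
endfacet
facet normal 0.065 -0.403 0.913
outer loop
vertex -3.968 1.829 -1.292
vertex -3.889 4.434 -0.146
vertex -5.344 2.975 -0.687
endloop
endfacet
facet normal 0.728 -0.607 -0.319
outer loop
vertex -2.514 3.288 -0.75
vertex -3.968 1.829 -1.292
vertex -2.616 3.925 -2.193
endloop
endfacet
facet normal 0.065 -0.403 0.913
outer loop
vertex -2.514 3.288 -0.75
vertex -3.889 4.434 -0.146
vertex -3.968 1.829 -1.292
endloop
endfacet
facet normal -0.728 0.607 0.319
outer loop
vertex -5.344 2.975 -0.687
vertex -3.889 4.434 -0.146
vertex -5.446 3.612 -2.13
endloop
endfacet
facet normal -0.065 0.404 -0.913
outer loop
vertex -3.992 5.071 -1.588
vertex -2.616 3.925 -2.193
vertex -5.446 3.612 -2.13
endloop
endfacet
facet normal -0.728 0.607 0.320
outer loop
vertex -5.446 3.612 -2.13
vertex -3.889 4.434 -0.146
vertex -3.992 5.071 -1.588
endloop
endfacet
facet normal 0.682 0.685 0.254
outer loop
vertex -3.992 5.071 -1.588
vertex -2.514 3.288 -0.75
vertex -2.616 3.925 -2.193
endloop
endfacet
facet normal 0.683 0.685 0.254
outer loop
vertex -3.889 4.434 -0.146
vertex -2.514 3.288 -0.75
vertex -3.992 5.071 -1.588
endloop
endfacet

endsolid


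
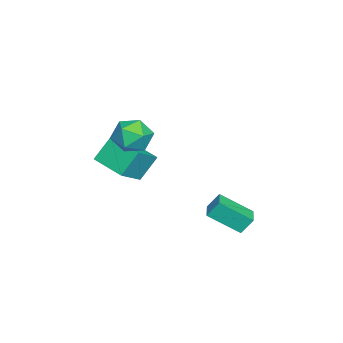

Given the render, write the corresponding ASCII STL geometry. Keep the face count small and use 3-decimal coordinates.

solid 
facet normal -0.981 -0.177 -0.076
outer loop
vertex 2.917 0.433 -1.889
vertex 2.745 1.016 -1.02
vertex 2.707 2.098 -3.049
endloop
endfacet
facet normal 0.162 -0.550 -0.819
outer loop
vertex 3.855 2.304 -2.96
vertex 2.917 0.433 -1.889
vertex 2.707 2.098 -3.049
endloop
endfacet
facet normal -0.981 -0.177 -0.076
outer loop
vertex 2.707 2.098 -3.049
vertex 2.745 1.016 -1.02
vertex 2.535 2.681 -2.18
endloop
endfacet
facet normal -0.102 0.817 -0.568
outer loop
vertex 2.535 2.681 -2.18
vertex 3.855 2.304 -2.96
vertex 2.707 2.098 -3.049
endloop
endfacet
facet normal 0.102 -0.817 0.568
outer loop
vertex 2.917 0.433 -1.889
vertex 3.893 1.222 -0.931
vertex 2.745 1.016 -1.02
endloop
endfacet
facet normal 0.162 -0.550 -0.819
outer loop
vertex 4.065 0.639 -1.8
vertex 2.917 0.433 -1.889
vertex 3.855 2.304 -2.96
endloop
endfacet
facet normal 0.102 -0.817 0.568
outer loop
vertex 4.065 0.639 -1.8
vertex 3.893 1.222 -0.931
vertex 2.917 0.433 -1.889
endloop
endfacet
facet normal -0.162 0.550 0.819
outer loop
vertex 2.745 1.016 -1.02
vertex 3.893 1.222 -0.931
vertex 2.535 2.681 -2.18
endloop
endfacet
facet normal -0.102 0.817 -0.568
outer loop
vertex 3.683 2.887 -2.091
vertex 3.855 2.304 -2.96
vertex 2.535 2.681 -2.18
endloop
endfacet
facet normal -0.162 0.550 0.819
outer loop
vertex 2.535 2.681 -2.18
vertex 3.893 1.222 -0.931
vertex 3.683 2.887 -2.091
endloop
endfacet
facet normal 0.981 0.177 0.076
outer loop
vertex 3.683 2.887 -2.091
vertex 4.065 0.639 -1.8
vertex 3.855 2.304 -2.96
endloop
endfacet
facet normal 0.981 0.177 0.076
outer loop
vertex 3.893 1.222 -0.931
vertex 4.065 0.639 -1.8
vertex 3.683 2.887 -2.091
endloop
endfacet
facet normal -0.517 -0.833 0.196
outer loop
vertex 1.835 -4.648 1.89
vertex 0.435 -4.026 0.836
vertex 2.506 -5.375 0.569
endloop
endfacet
facet normal 0.753 -0.335 0.567
outer loop
vertex 3.525 -3.734 0.184
vertex 1.835 -4.648 1.89
vertex 2.506 -5.375 0.569
endloop
endfacet
facet normal -0.517 -0.833 0.196
outer loop
vertex 2.506 -5.375 0.569
vertex 0.435 -4.026 0.836
vertex 1.105 -4.753 -0.484
endloop
endfacet
facet normal 0.406 -0.440 -0.801
outer loop
vertex 1.105 -4.753 -0.484
vertex 3.525 -3.734 0.184
vertex 2.506 -5.375 0.569
endloop
endfacet
facet normal -0.407 0.440 0.800
outer loop
vertex 1.835 -4.648 1.89
vertex 1.454 -2.385 0.451
vertex 0.435 -4.026 0.836
endloop
endfacet
facet normal 0.753 -0.335 0.567
outer loop
vertex 2.855 -3.007 1.504
vertex 1.835 -4.648 1.89
vertex 3.525 -3.734 0.184
endloop
endfacet
facet normal -0.406 0.441 0.801
outer loop
vertex 2.855 -3.007 1.504
vertex 1.454 -2.385 0.451
vertex 1.835 -4.648 1.89
endloop
endfacet
facet normal -0.753 0.335 -0.567
outer loop
vertex 0.435 -4.026 0.836
vertex 1.454 -2.385 0.451
vertex 1.105 -4.753 -0.484
endloop
endfacet
facet normal 0.407 -0.441 -0.800
outer loop
vertex 2.125 -3.112 -0.87
vertex 3.525 -3.734 0.184
vertex 1.105 -4.753 -0.484
endloop
endfacet
facet normal -0.753 0.335 -0.567
outer loop
vertex 1.105 -4.753 -0.484
vertex 1.454 -2.385 0.451
vertex 2.125 -3.112 -0.87
endloop
endfacet
facet normal 0.518 0.833 -0.196
outer loop
vertex 2.125 -3.112 -0.87
vertex 2.855 -3.007 1.504
vertex 3.525 -3.734 0.184
endloop
endfacet
facet normal 0.517 0.833 -0.196
outer loop
vertex 1.454 -2.385 0.451
vertex 2.855 -3.007 1.504
vertex 2.125 -3.112 -0.87
endloop
endfacet
facet normal -0.663 -0.102 0.742
outer loop
vertex 2.114 -3.129 3.101
vertex 2.738 -3.983 3.541
vertex 2.936 -2.903 3.866
endloop
endfacet
facet normal -0.637 0.574 0.515
outer loop
vertex 2.114 -3.129 3.101
vertex 2.936 -2.903 3.866
vertex 2.805 -2.227 2.95
endloop
endfacet
facet normal -0.795 0.579 -0.181
outer loop
vertex 2.114 -3.129 3.101
vertex 2.805 -2.227 2.95
vertex 2.525 -2.89 2.058
endloop
endfacet
facet normal -0.919 -0.094 -0.384
outer loop
vertex 2.114 -3.129 3.101
vertex 2.525 -2.89 2.058
vertex 2.484 -3.976 2.423
endloop
endfacet
facet normal -0.837 -0.515 0.187
outer loop
vertex 2.114 -3.129 3.101
vertex 2.484 -3.976 2.423
vertex 2.738 -3.983 3.541
endloop
endfacet
facet normal 0.033 0.806 0.590
outer loop
vertex 2.805 -2.227 2.95
vertex 2.936 -2.903 3.866
vertex 3.856 -2.524 3.297
endloop
endfacet
facet normal -0.008 -0.287 0.958
outer loop
vertex 2.936 -2.903 3.866
vertex 2.738 -3.983 3.541
vertex 3.815 -3.61 3.662
endloop
endfacet
facet normal -0.290 -0.955 0.060
outer loop
vertex 2.738 -3.983 3.541
vertex 2.484 -3.976 2.423
vertex 3.535 -4.273 2.77
endloop
endfacet
facet normal -0.421 -0.275 -0.864
outer loop
vertex 2.484 -3.976 2.423
vertex 2.525 -2.89 2.058
vertex 3.404 -3.597 1.854
endloop
endfacet
facet normal -0.222 0.815 -0.536
outer loop
vertex 2.525 -2.89 2.058
vertex 2.805 -2.227 2.95
vertex 3.602 -2.517 2.179
endloop
endfacet
facet normal 0.919 0.094 0.384
outer loop
vertex 4.226 -3.371 2.619
vertex 3.856 -2.524 3.297
vertex 3.815 -3.61 3.662
endloop
endfacet
facet normal 0.795 -0.579 0.181
outer loop
vertex 4.226 -3.371 2.619
vertex 3.815 -3.61 3.662
vertex 3.535 -4.273 2.77
endloop
endfacet
facet normal 0.637 -0.574 -0.515
outer loop
vertex 4.226 -3.371 2.619
vertex 3.535 -4.273 2.77
vertex 3.404 -3.597 1.854
endloop
endfacet
facet normal 0.663 0.102 -0.742
outer loop
vertex 4.226 -3.371 2.619
vertex 3.404 -3.597 1.854
vertex 3.602 -2.517 2.179
endloop
endfacet
facet normal 0.837 0.515 -0.187
outer loop
vertex 4.226 -3.371 2.619
vertex 3.602 -2.517 2.179
vertex 3.856 -2.524 3.297
endloop
endfacet
facet normal 0.421 0.275 0.864
outer loop
vertex 3.815 -3.61 3.662
vertex 3.856 -2.524 3.297
vertex 2.936 -2.903 3.866
endloop
endfacet
facet normal 0.222 -0.815 0.536
outer loop
vertex 3.535 -4.273 2.77
vertex 3.815 -3.61 3.662
vertex 2.738 -3.983 3.541
endloop
endfacet
facet normal -0.033 -0.806 -0.590
outer loop
vertex 3.404 -3.597 1.854
vertex 3.535 -4.273 2.77
vertex 2.484 -3.976 2.423
endloop
endfacet
facet normal 0.008 0.287 -0.958
outer loop
vertex 3.602 -2.517 2.179
vertex 3.404 -3.597 1.854
vertex 2.525 -2.89 2.058
endloop
endfacet
facet normal 0.290 0.955 -0.060
outer loop
vertex 3.856 -2.524 3.297
vertex 3.602 -2.517 2.179
vertex 2.805 -2.227 2.95
endloop
endfacet

endsolid


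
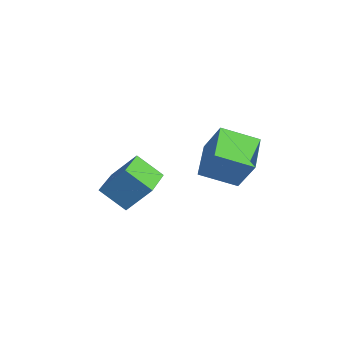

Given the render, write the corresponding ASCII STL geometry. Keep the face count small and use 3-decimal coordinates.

solid 
facet normal -0.604 -0.140 -0.785
outer loop
vertex 1.999 2.493 3.778
vertex 2.502 3.895 3.141
vertex 3.299 1.642 2.93
endloop
endfacet
facet normal -0.310 -0.866 0.393
outer loop
vertex 4.258 1.865 4.179
vertex 1.999 2.493 3.778
vertex 3.299 1.642 2.93
endloop
endfacet
facet normal -0.603 -0.140 -0.785
outer loop
vertex 3.299 1.642 2.93
vertex 2.502 3.895 3.141
vertex 3.802 3.045 2.294
endloop
endfacet
facet normal 0.735 -0.480 -0.479
outer loop
vertex 3.802 3.045 2.294
vertex 4.258 1.865 4.179
vertex 3.299 1.642 2.93
endloop
endfacet
facet normal -0.735 0.481 0.478
outer loop
vertex 1.999 2.493 3.778
vertex 3.461 4.118 4.39
vertex 2.502 3.895 3.141
endloop
endfacet
facet normal -0.310 -0.866 0.393
outer loop
vertex 2.958 2.715 5.026
vertex 1.999 2.493 3.778
vertex 4.258 1.865 4.179
endloop
endfacet
facet normal -0.735 0.481 0.479
outer loop
vertex 2.958 2.715 5.026
vertex 3.461 4.118 4.39
vertex 1.999 2.493 3.778
endloop
endfacet
facet normal 0.310 0.866 -0.393
outer loop
vertex 2.502 3.895 3.141
vertex 3.461 4.118 4.39
vertex 3.802 3.045 2.294
endloop
endfacet
facet normal 0.734 -0.481 -0.479
outer loop
vertex 4.761 3.267 3.542
vertex 4.258 1.865 4.179
vertex 3.802 3.045 2.294
endloop
endfacet
facet normal 0.311 0.866 -0.393
outer loop
vertex 3.802 3.045 2.294
vertex 3.461 4.118 4.39
vertex 4.761 3.267 3.542
endloop
endfacet
facet normal 0.603 0.140 0.785
outer loop
vertex 4.761 3.267 3.542
vertex 2.958 2.715 5.026
vertex 4.258 1.865 4.179
endloop
endfacet
facet normal 0.603 0.140 0.785
outer loop
vertex 3.461 4.118 4.39
vertex 2.958 2.715 5.026
vertex 4.761 3.267 3.542
endloop
endfacet
facet normal -0.376 -0.563 -0.736
outer loop
vertex 0.269 -1.071 1.458
vertex -1.524 0.169 1.426
vertex 0.88 -0.213 0.49
endloop
endfacet
facet normal 0.822 -0.569 0.015
outer loop
vertex 1.444 0.631 1.594
vertex 0.269 -1.071 1.458
vertex 0.88 -0.213 0.49
endloop
endfacet
facet normal -0.376 -0.563 -0.736
outer loop
vertex 0.88 -0.213 0.49
vertex -1.524 0.169 1.426
vertex -0.913 1.026 0.458
endloop
endfacet
facet normal 0.427 0.600 -0.677
outer loop
vertex -0.913 1.026 0.458
vertex 1.444 0.631 1.594
vertex 0.88 -0.213 0.49
endloop
endfacet
facet normal -0.427 -0.600 0.677
outer loop
vertex 0.269 -1.071 1.458
vertex -0.96 1.013 2.53
vertex -1.524 0.169 1.426
endloop
endfacet
facet normal 0.822 -0.569 0.015
outer loop
vertex 0.833 -0.226 2.562
vertex 0.269 -1.071 1.458
vertex 1.444 0.631 1.594
endloop
endfacet
facet normal -0.427 -0.600 0.677
outer loop
vertex 0.833 -0.226 2.562
vertex -0.96 1.013 2.53
vertex 0.269 -1.071 1.458
endloop
endfacet
facet normal -0.822 0.569 -0.015
outer loop
vertex -1.524 0.169 1.426
vertex -0.96 1.013 2.53
vertex -0.913 1.026 0.458
endloop
endfacet
facet normal 0.427 0.600 -0.677
outer loop
vertex -0.349 1.871 1.562
vertex 1.444 0.631 1.594
vertex -0.913 1.026 0.458
endloop
endfacet
facet normal -0.822 0.569 -0.015
outer loop
vertex -0.913 1.026 0.458
vertex -0.96 1.013 2.53
vertex -0.349 1.871 1.562
endloop
endfacet
facet normal 0.376 0.563 0.736
outer loop
vertex -0.349 1.871 1.562
vertex 0.833 -0.226 2.562
vertex 1.444 0.631 1.594
endloop
endfacet
facet normal 0.376 0.563 0.736
outer loop
vertex -0.96 1.013 2.53
vertex 0.833 -0.226 2.562
vertex -0.349 1.871 1.562
endloop
endfacet

endsolid


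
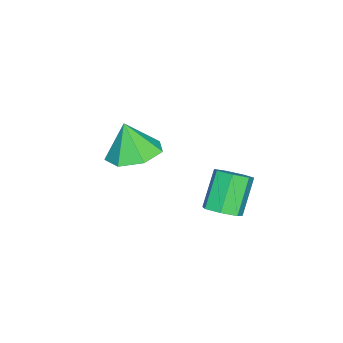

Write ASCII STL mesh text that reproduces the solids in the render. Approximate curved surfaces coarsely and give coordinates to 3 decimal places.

solid 
facet normal 0.059 0.283 -0.957
outer loop
vertex 3.256 -3.441 1.466
vertex 2.289 -3.282 1.453
vertex 3.008 -2.657 1.682
endloop
endfacet
facet normal 0.763 0.064 0.643
outer loop
vertex 3.256 -3.441 1.466
vertex 3.008 -2.657 1.682
vertex 2.211 -3.658 2.727
endloop
endfacet
facet normal 0.060 0.282 -0.958
outer loop
vertex 3.008 -2.657 1.682
vertex 2.289 -3.282 1.453
vertex 2.219 -2.344 1.725
endloop
endfacet
facet normal 0.273 0.582 0.766
outer loop
vertex 3.008 -2.657 1.682
vertex 2.219 -2.344 1.725
vertex 2.211 -3.658 2.727
endloop
endfacet
facet normal 0.059 0.282 -0.958
outer loop
vertex 2.219 -2.344 1.725
vertex 2.289 -3.282 1.453
vertex 1.483 -2.737 1.564
endloop
endfacet
facet normal -0.446 0.544 0.710
outer loop
vertex 2.219 -2.344 1.725
vertex 1.483 -2.737 1.564
vertex 2.211 -3.658 2.727
endloop
endfacet
facet normal 0.059 0.282 -0.958
outer loop
vertex 1.483 -2.737 1.564
vertex 2.289 -3.282 1.453
vertex 1.354 -3.541 1.319
endloop
endfacet
facet normal -0.855 -0.021 0.519
outer loop
vertex 1.483 -2.737 1.564
vertex 1.354 -3.541 1.319
vertex 2.211 -3.658 2.727
endloop
endfacet
facet normal 0.059 0.282 -0.958
outer loop
vertex 1.354 -3.541 1.319
vertex 2.289 -3.282 1.453
vertex 1.929 -4.151 1.175
endloop
endfacet
facet normal -0.645 -0.687 0.335
outer loop
vertex 1.354 -3.541 1.319
vertex 1.929 -4.151 1.175
vertex 2.211 -3.658 2.727
endloop
endfacet
facet normal 0.060 0.282 -0.958
outer loop
vertex 1.929 -4.151 1.175
vertex 2.289 -3.282 1.453
vertex 2.776 -4.106 1.241
endloop
endfacet
facet normal 0.027 -0.954 0.298
outer loop
vertex 1.929 -4.151 1.175
vertex 2.776 -4.106 1.241
vertex 2.211 -3.658 2.727
endloop
endfacet
facet normal 0.059 0.281 -0.958
outer loop
vertex 2.776 -4.106 1.241
vertex 2.289 -3.282 1.453
vertex 3.256 -3.441 1.466
endloop
endfacet
facet normal 0.654 -0.619 0.435
outer loop
vertex 2.776 -4.106 1.241
vertex 3.256 -3.441 1.466
vertex 2.211 -3.658 2.727
endloop
endfacet
facet normal 0.617 -0.030 -0.787
outer loop
vertex 4.719 -0.004 1.64
vertex 4.341 0.408 1.328
vertex 4.837 0.534 1.712
endloop
endfacet
facet normal 0.758 -0.247 0.604
outer loop
vertex 4.719 -0.004 1.64
vertex 4.837 0.534 1.712
vertex 3.836 0.04 2.765
endloop
endfacet
facet normal 0.758 -0.248 0.604
outer loop
vertex 3.836 0.04 2.765
vertex 4.837 0.534 1.712
vertex 3.955 0.578 2.837
endloop
endfacet
facet normal -0.618 0.032 0.786
outer loop
vertex 3.836 0.04 2.765
vertex 3.955 0.578 2.837
vertex 3.459 0.452 2.452
endloop
endfacet
facet normal 0.617 -0.030 -0.787
outer loop
vertex 4.837 0.534 1.712
vertex 4.341 0.408 1.328
vertex 4.582 0.977 1.495
endloop
endfacet
facet normal 0.640 0.602 0.478
outer loop
vertex 4.837 0.534 1.712
vertex 4.582 0.977 1.495
vertex 3.955 0.578 2.837
endloop
endfacet
facet normal 0.639 0.603 0.478
outer loop
vertex 3.955 0.578 2.837
vertex 4.582 0.977 1.495
vertex 3.7 1.021 2.619
endloop
endfacet
facet normal -0.618 0.031 0.786
outer loop
vertex 3.955 0.578 2.837
vertex 3.7 1.021 2.619
vertex 3.459 0.452 2.452
endloop
endfacet
facet normal 0.617 -0.031 -0.786
outer loop
vertex 4.582 0.977 1.495
vertex 4.341 0.408 1.328
vertex 4.146 0.991 1.152
endloop
endfacet
facet normal 0.039 0.999 -0.009
outer loop
vertex 4.582 0.977 1.495
vertex 4.146 0.991 1.152
vertex 3.7 1.021 2.619
endloop
endfacet
facet normal 0.041 0.999 -0.008
outer loop
vertex 3.7 1.021 2.619
vertex 4.146 0.991 1.152
vertex 3.263 1.036 2.276
endloop
endfacet
facet normal -0.617 0.030 0.787
outer loop
vertex 3.7 1.021 2.619
vertex 3.263 1.036 2.276
vertex 3.459 0.452 2.452
endloop
endfacet
facet normal 0.618 -0.030 -0.785
outer loop
vertex 4.146 0.991 1.152
vertex 4.341 0.408 1.328
vertex 3.857 0.566 0.941
endloop
endfacet
facet normal -0.589 0.643 -0.489
outer loop
vertex 4.146 0.991 1.152
vertex 3.857 0.566 0.941
vertex 3.263 1.036 2.276
endloop
endfacet
facet normal -0.589 0.643 -0.489
outer loop
vertex 3.263 1.036 2.276
vertex 3.857 0.566 0.941
vertex 2.974 0.611 2.065
endloop
endfacet
facet normal -0.617 0.030 0.786
outer loop
vertex 3.263 1.036 2.276
vertex 2.974 0.611 2.065
vertex 3.459 0.452 2.452
endloop
endfacet
facet normal 0.618 -0.032 -0.786
outer loop
vertex 3.857 0.566 0.941
vertex 4.341 0.408 1.328
vertex 3.932 0.022 1.022
endloop
endfacet
facet normal -0.775 -0.196 -0.601
outer loop
vertex 3.857 0.566 0.941
vertex 3.932 0.022 1.022
vertex 2.974 0.611 2.065
endloop
endfacet
facet normal -0.775 -0.198 -0.600
outer loop
vertex 2.974 0.611 2.065
vertex 3.932 0.022 1.022
vertex 3.05 0.067 2.146
endloop
endfacet
facet normal -0.617 0.031 0.786
outer loop
vertex 2.974 0.611 2.065
vertex 3.05 0.067 2.146
vertex 3.459 0.452 2.452
endloop
endfacet
facet normal 0.617 -0.030 -0.786
outer loop
vertex 3.932 0.022 1.022
vertex 4.341 0.408 1.328
vertex 4.316 -0.232 1.333
endloop
endfacet
facet normal -0.377 -0.889 -0.260
outer loop
vertex 3.932 0.022 1.022
vertex 4.316 -0.232 1.333
vertex 3.05 0.067 2.146
endloop
endfacet
facet normal -0.377 -0.889 -0.261
outer loop
vertex 3.05 0.067 2.146
vertex 4.316 -0.232 1.333
vertex 3.433 -0.187 2.457
endloop
endfacet
facet normal -0.617 0.031 0.786
outer loop
vertex 3.05 0.067 2.146
vertex 3.433 -0.187 2.457
vertex 3.459 0.452 2.452
endloop
endfacet
facet normal 0.616 -0.030 -0.787
outer loop
vertex 4.316 -0.232 1.333
vertex 4.341 0.408 1.328
vertex 4.719 -0.004 1.64
endloop
endfacet
facet normal 0.305 -0.911 0.276
outer loop
vertex 4.316 -0.232 1.333
vertex 4.719 -0.004 1.64
vertex 3.433 -0.187 2.457
endloop
endfacet
facet normal 0.304 -0.912 0.274
outer loop
vertex 3.433 -0.187 2.457
vertex 4.719 -0.004 1.64
vertex 3.836 0.04 2.765
endloop
endfacet
facet normal -0.618 0.031 0.786
outer loop
vertex 3.433 -0.187 2.457
vertex 3.836 0.04 2.765
vertex 3.459 0.452 2.452
endloop
endfacet

endsolid


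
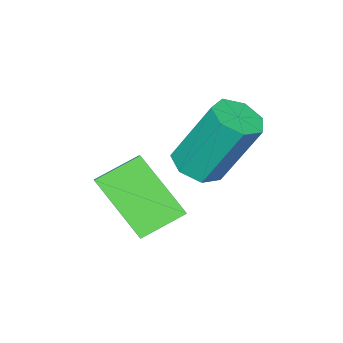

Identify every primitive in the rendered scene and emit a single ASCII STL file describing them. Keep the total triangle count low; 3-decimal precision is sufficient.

solid 
facet normal -0.593 -0.548 -0.590
outer loop
vertex 3.178 -3.873 2.964
vertex 2.228 -3.376 3.457
vertex 3.213 -2.558 1.707
endloop
endfacet
facet normal 0.805 -0.421 -0.418
outer loop
vertex 3.812 -2.004 2.303
vertex 3.178 -3.873 2.964
vertex 3.213 -2.558 1.707
endloop
endfacet
facet normal -0.593 -0.548 -0.590
outer loop
vertex 3.213 -2.558 1.707
vertex 2.228 -3.376 3.457
vertex 2.263 -2.061 2.2
endloop
endfacet
facet normal 0.019 0.723 -0.691
outer loop
vertex 2.263 -2.061 2.2
vertex 3.812 -2.004 2.303
vertex 3.213 -2.558 1.707
endloop
endfacet
facet normal -0.019 -0.723 0.691
outer loop
vertex 3.178 -3.873 2.964
vertex 2.827 -2.822 4.053
vertex 2.228 -3.376 3.457
endloop
endfacet
facet normal 0.805 -0.421 -0.418
outer loop
vertex 3.777 -3.319 3.56
vertex 3.178 -3.873 2.964
vertex 3.812 -2.004 2.303
endloop
endfacet
facet normal -0.019 -0.723 0.691
outer loop
vertex 3.777 -3.319 3.56
vertex 2.827 -2.822 4.053
vertex 3.178 -3.873 2.964
endloop
endfacet
facet normal -0.805 0.421 0.418
outer loop
vertex 2.228 -3.376 3.457
vertex 2.827 -2.822 4.053
vertex 2.263 -2.061 2.2
endloop
endfacet
facet normal 0.019 0.723 -0.691
outer loop
vertex 2.862 -1.507 2.796
vertex 3.812 -2.004 2.303
vertex 2.263 -2.061 2.2
endloop
endfacet
facet normal -0.805 0.421 0.418
outer loop
vertex 2.263 -2.061 2.2
vertex 2.827 -2.822 4.053
vertex 2.862 -1.507 2.796
endloop
endfacet
facet normal 0.593 0.548 0.590
outer loop
vertex 2.862 -1.507 2.796
vertex 3.777 -3.319 3.56
vertex 3.812 -2.004 2.303
endloop
endfacet
facet normal 0.593 0.548 0.590
outer loop
vertex 2.827 -2.822 4.053
vertex 3.777 -3.319 3.56
vertex 2.862 -1.507 2.796
endloop
endfacet
facet normal 0.199 -0.422 -0.885
outer loop
vertex 1.791 -2.583 3.034
vertex 1.136 -2.598 2.894
vertex 1.58 -2.114 2.763
endloop
endfacet
facet normal 0.911 0.413 0.006
outer loop
vertex 1.791 -2.583 3.034
vertex 1.58 -2.114 2.763
vertex 1.399 -1.747 4.785
endloop
endfacet
facet normal 0.911 0.413 0.006
outer loop
vertex 1.399 -1.747 4.785
vertex 1.58 -2.114 2.763
vertex 1.188 -1.278 4.514
endloop
endfacet
facet normal -0.197 0.422 0.885
outer loop
vertex 1.399 -1.747 4.785
vertex 1.188 -1.278 4.514
vertex 0.744 -1.762 4.646
endloop
endfacet
facet normal 0.199 -0.422 -0.885
outer loop
vertex 1.58 -2.114 2.763
vertex 1.136 -2.598 2.894
vertex 1.035 -2.01 2.591
endloop
endfacet
facet normal 0.283 0.889 -0.361
outer loop
vertex 1.58 -2.114 2.763
vertex 1.035 -2.01 2.591
vertex 1.188 -1.278 4.514
endloop
endfacet
facet normal 0.284 0.888 -0.361
outer loop
vertex 1.188 -1.278 4.514
vertex 1.035 -2.01 2.591
vertex 0.642 -1.173 4.342
endloop
endfacet
facet normal -0.197 0.422 0.885
outer loop
vertex 1.188 -1.278 4.514
vertex 0.642 -1.173 4.342
vertex 0.744 -1.762 4.646
endloop
endfacet
facet normal 0.198 -0.422 -0.885
outer loop
vertex 1.035 -2.01 2.591
vertex 1.136 -2.598 2.894
vertex 0.566 -2.348 2.647
endloop
endfacet
facet normal -0.555 0.695 -0.457
outer loop
vertex 1.035 -2.01 2.591
vertex 0.566 -2.348 2.647
vertex 0.642 -1.173 4.342
endloop
endfacet
facet normal -0.556 0.694 -0.456
outer loop
vertex 0.642 -1.173 4.342
vertex 0.566 -2.348 2.647
vertex 0.173 -1.512 4.398
endloop
endfacet
facet normal -0.199 0.422 0.884
outer loop
vertex 0.642 -1.173 4.342
vertex 0.173 -1.512 4.398
vertex 0.744 -1.762 4.646
endloop
endfacet
facet normal 0.198 -0.423 -0.884
outer loop
vertex 0.566 -2.348 2.647
vertex 1.136 -2.598 2.894
vertex 0.526 -2.875 2.89
endloop
endfacet
facet normal -0.978 -0.022 -0.209
outer loop
vertex 0.566 -2.348 2.647
vertex 0.526 -2.875 2.89
vertex 0.173 -1.512 4.398
endloop
endfacet
facet normal -0.978 -0.023 -0.208
outer loop
vertex 0.173 -1.512 4.398
vertex 0.526 -2.875 2.89
vertex 0.134 -2.039 4.641
endloop
endfacet
facet normal -0.199 0.422 0.884
outer loop
vertex 0.173 -1.512 4.398
vertex 0.134 -2.039 4.641
vertex 0.744 -1.762 4.646
endloop
endfacet
facet normal 0.198 -0.423 -0.884
outer loop
vertex 0.526 -2.875 2.89
vertex 1.136 -2.598 2.894
vertex 0.946 -3.193 3.136
endloop
endfacet
facet normal -0.662 -0.723 0.197
outer loop
vertex 0.526 -2.875 2.89
vertex 0.946 -3.193 3.136
vertex 0.134 -2.039 4.641
endloop
endfacet
facet normal -0.663 -0.722 0.196
outer loop
vertex 0.134 -2.039 4.641
vertex 0.946 -3.193 3.136
vertex 0.553 -2.357 4.887
endloop
endfacet
facet normal -0.199 0.422 0.884
outer loop
vertex 0.134 -2.039 4.641
vertex 0.553 -2.357 4.887
vertex 0.744 -1.762 4.646
endloop
endfacet
facet normal 0.198 -0.423 -0.884
outer loop
vertex 0.946 -3.193 3.136
vertex 1.136 -2.598 2.894
vertex 1.509 -3.063 3.2
endloop
endfacet
facet normal 0.151 -0.878 0.453
outer loop
vertex 0.946 -3.193 3.136
vertex 1.509 -3.063 3.2
vertex 0.553 -2.357 4.887
endloop
endfacet
facet normal 0.151 -0.878 0.453
outer loop
vertex 0.553 -2.357 4.887
vertex 1.509 -3.063 3.2
vertex 1.116 -2.227 4.951
endloop
endfacet
facet normal -0.198 0.422 0.885
outer loop
vertex 0.553 -2.357 4.887
vertex 1.116 -2.227 4.951
vertex 0.744 -1.762 4.646
endloop
endfacet
facet normal 0.199 -0.423 -0.884
outer loop
vertex 1.509 -3.063 3.2
vertex 1.136 -2.598 2.894
vertex 1.791 -2.583 3.034
endloop
endfacet
facet normal 0.851 -0.373 0.369
outer loop
vertex 1.509 -3.063 3.2
vertex 1.791 -2.583 3.034
vertex 1.116 -2.227 4.951
endloop
endfacet
facet normal 0.851 -0.374 0.369
outer loop
vertex 1.116 -2.227 4.951
vertex 1.791 -2.583 3.034
vertex 1.399 -1.747 4.785
endloop
endfacet
facet normal -0.197 0.422 0.885
outer loop
vertex 1.116 -2.227 4.951
vertex 1.399 -1.747 4.785
vertex 0.744 -1.762 4.646
endloop
endfacet

endsolid


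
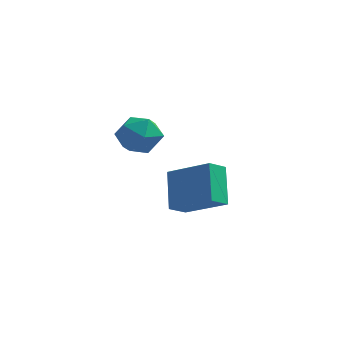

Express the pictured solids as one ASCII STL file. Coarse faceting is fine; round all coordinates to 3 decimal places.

solid 
facet normal -0.227 -0.058 0.972
outer loop
vertex 1.022 -0.719 2.808
vertex 1.14 -1.732 2.775
vertex 1.935 -1.133 2.996
endloop
endfacet
facet normal 0.087 0.565 0.821
outer loop
vertex 1.022 -0.719 2.808
vertex 1.935 -1.133 2.996
vertex 1.864 -0.291 2.424
endloop
endfacet
facet normal -0.307 0.895 0.325
outer loop
vertex 1.022 -0.719 2.808
vertex 1.864 -0.291 2.424
vertex 1.025 -0.37 1.849
endloop
endfacet
facet normal -0.863 0.475 0.170
outer loop
vertex 1.022 -0.719 2.808
vertex 1.025 -0.37 1.849
vertex 0.577 -1.261 2.066
endloop
endfacet
facet normal -0.813 -0.113 0.571
outer loop
vertex 1.022 -0.719 2.808
vertex 0.577 -1.261 2.066
vertex 1.14 -1.732 2.775
endloop
endfacet
facet normal 0.727 0.427 0.538
outer loop
vertex 1.864 -0.291 2.424
vertex 1.935 -1.133 2.996
vertex 2.503 -1.039 2.154
endloop
endfacet
facet normal 0.220 -0.581 0.783
outer loop
vertex 1.935 -1.133 2.996
vertex 1.14 -1.732 2.775
vertex 2.055 -1.93 2.371
endloop
endfacet
facet normal -0.729 -0.671 0.133
outer loop
vertex 1.14 -1.732 2.775
vertex 0.577 -1.261 2.066
vertex 1.216 -2.009 1.796
endloop
endfacet
facet normal -0.810 0.282 -0.515
outer loop
vertex 0.577 -1.261 2.066
vertex 1.025 -0.37 1.849
vertex 1.145 -1.167 1.224
endloop
endfacet
facet normal 0.091 0.960 -0.265
outer loop
vertex 1.025 -0.37 1.849
vertex 1.864 -0.291 2.424
vertex 1.94 -0.568 1.445
endloop
endfacet
facet normal 0.863 -0.475 -0.170
outer loop
vertex 2.058 -1.581 1.412
vertex 2.503 -1.039 2.154
vertex 2.055 -1.93 2.371
endloop
endfacet
facet normal 0.307 -0.895 -0.325
outer loop
vertex 2.058 -1.581 1.412
vertex 2.055 -1.93 2.371
vertex 1.216 -2.009 1.796
endloop
endfacet
facet normal -0.087 -0.565 -0.821
outer loop
vertex 2.058 -1.581 1.412
vertex 1.216 -2.009 1.796
vertex 1.145 -1.167 1.224
endloop
endfacet
facet normal 0.227 0.058 -0.972
outer loop
vertex 2.058 -1.581 1.412
vertex 1.145 -1.167 1.224
vertex 1.94 -0.568 1.445
endloop
endfacet
facet normal 0.813 0.113 -0.571
outer loop
vertex 2.058 -1.581 1.412
vertex 1.94 -0.568 1.445
vertex 2.503 -1.039 2.154
endloop
endfacet
facet normal 0.810 -0.282 0.515
outer loop
vertex 2.055 -1.93 2.371
vertex 2.503 -1.039 2.154
vertex 1.935 -1.133 2.996
endloop
endfacet
facet normal -0.091 -0.960 0.265
outer loop
vertex 1.216 -2.009 1.796
vertex 2.055 -1.93 2.371
vertex 1.14 -1.732 2.775
endloop
endfacet
facet normal -0.727 -0.427 -0.538
outer loop
vertex 1.145 -1.167 1.224
vertex 1.216 -2.009 1.796
vertex 0.577 -1.261 2.066
endloop
endfacet
facet normal -0.220 0.581 -0.783
outer loop
vertex 1.94 -0.568 1.445
vertex 1.145 -1.167 1.224
vertex 1.025 -0.37 1.849
endloop
endfacet
facet normal 0.729 0.671 -0.133
outer loop
vertex 2.503 -1.039 2.154
vertex 1.94 -0.568 1.445
vertex 1.864 -0.291 2.424
endloop
endfacet
facet normal -0.879 0.180 -0.442
outer loop
vertex 1.269 2.637 -1.555
vertex 1.683 3.438 -2.053
vertex 1.772 1.456 -3.036
endloop
endfacet
facet normal -0.402 -0.777 0.483
outer loop
vertex 3.697 1.062 -2.067
vertex 1.269 2.637 -1.555
vertex 1.772 1.456 -3.036
endloop
endfacet
facet normal -0.879 0.180 -0.443
outer loop
vertex 1.772 1.456 -3.036
vertex 1.683 3.438 -2.053
vertex 2.187 2.257 -3.534
endloop
endfacet
facet normal 0.257 -0.603 -0.755
outer loop
vertex 2.187 2.257 -3.534
vertex 3.697 1.062 -2.067
vertex 1.772 1.456 -3.036
endloop
endfacet
facet normal -0.257 0.603 0.756
outer loop
vertex 1.269 2.637 -1.555
vertex 3.608 3.044 -1.084
vertex 1.683 3.438 -2.053
endloop
endfacet
facet normal -0.403 -0.778 0.483
outer loop
vertex 3.193 2.243 -0.586
vertex 1.269 2.637 -1.555
vertex 3.697 1.062 -2.067
endloop
endfacet
facet normal -0.257 0.603 0.755
outer loop
vertex 3.193 2.243 -0.586
vertex 3.608 3.044 -1.084
vertex 1.269 2.637 -1.555
endloop
endfacet
facet normal 0.402 0.778 -0.483
outer loop
vertex 1.683 3.438 -2.053
vertex 3.608 3.044 -1.084
vertex 2.187 2.257 -3.534
endloop
endfacet
facet normal 0.257 -0.603 -0.756
outer loop
vertex 4.111 1.863 -2.565
vertex 3.697 1.062 -2.067
vertex 2.187 2.257 -3.534
endloop
endfacet
facet normal 0.403 0.777 -0.483
outer loop
vertex 2.187 2.257 -3.534
vertex 3.608 3.044 -1.084
vertex 4.111 1.863 -2.565
endloop
endfacet
facet normal 0.879 -0.179 0.442
outer loop
vertex 4.111 1.863 -2.565
vertex 3.193 2.243 -0.586
vertex 3.697 1.062 -2.067
endloop
endfacet
facet normal 0.879 -0.180 0.442
outer loop
vertex 3.608 3.044 -1.084
vertex 3.193 2.243 -0.586
vertex 4.111 1.863 -2.565
endloop
endfacet

endsolid
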